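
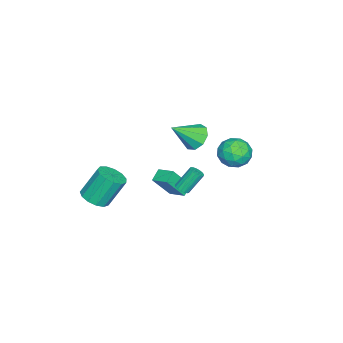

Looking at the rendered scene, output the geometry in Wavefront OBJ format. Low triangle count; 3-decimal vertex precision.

v 1.666 -4.146 -1.094
v 2.219 -3.352 -1.303
v 1.608 -2.44 0.546
v 1.054 -3.234 0.754
v 1.715 -3.253 -1.519
v 1.103 -2.341 0.33
v 1.195 -3.437 -1.6
v 0.583 -2.525 0.249
v 0.824 -3.846 -1.521
v 0.212 -2.935 0.328
v 0.721 -4.351 -1.306
v 0.109 -3.439 0.543
v 0.918 -4.79 -1.024
v 0.306 -3.879 0.824
v 1.352 -5.025 -0.765
v 0.74 -4.113 1.084
v 1.886 -4.981 -0.61
v 1.274 -4.069 1.239
v 2.35 -4.671 -0.609
v 1.738 -3.76 1.24
v 2.597 -4.195 -0.762
v 1.985 -3.283 1.087
v 2.548 -3.703 -1.021
v 1.937 -2.792 0.828
v -0.769 4.694 3.699
v 0.152 4.823 4.294
v -0.232 3.057 3.226
v 0.689 3.186 3.821
v -0.287 3.092 4.328
v -0.619 4.104 4.621
v 0.539 3.776 2.899
v 0.207 4.788 3.192
v 0.96 4.256 3.8
v 0.45 3.834 4.683
v -0.53 4.046 2.837
v -1.04 3.624 3.72
v -0.355 4.902 4.038
v 0.275 2.978 3.482
v -0.298 2.922 3.78
v 0.243 2.999 4.13
v -0.809 4.479 4.23
v -0.267 4.556 4.58
v -0.526 3.538 4.6
v 0.187 3.324 2.94
v 0.729 3.401 3.29
v -0.323 4.881 3.39
v 0.218 4.958 3.74
v 0.446 4.342 2.92
v 0.661 4.645 4.097
v 0.976 3.683 3.819
v 0.888 4.03 3.278
v 0.693 4.624 3.45
v 0.361 4.397 4.616
v 0.676 3.435 4.338
v 0.102 3.379 4.636
v -0.092 3.974 4.808
v 0.836 4.063 4.326
v -0.756 4.445 3.182
v -0.441 3.483 2.904
v 0.012 3.906 2.712
v -0.182 4.501 2.884
v -1.056 4.197 3.701
v -0.741 3.235 3.423
v -0.773 3.256 4.07
v -0.968 3.85 4.242
v -0.916 3.817 3.194
v -1.507 0.236 -1.509
v -1.084 0.11 -1.253
v -1.67 0.857 0.084
v -2.093 0.984 -0.171
v -1.031 0.327 -1.351
v -1.616 1.074 -0.014
v -1.087 0.524 -1.485
v -1.672 1.271 -0.148
v -1.239 0.654 -1.624
v -1.824 1.401 -0.287
v -1.452 0.689 -1.737
v -2.038 1.436 -0.4
v -1.678 0.62 -1.798
v -2.264 1.367 -0.46
v -1.865 0.463 -1.792
v -2.451 1.21 -0.455
v -1.97 0.255 -1.722
v -2.556 1.002 -0.384
v -1.969 0.042 -1.602
v -2.555 0.789 -0.265
v -1.862 -0.127 -1.461
v -2.448 0.621 -0.124
v -1.674 -0.212 -1.331
v -2.26 0.535 0.006
v -1.448 -0.194 -1.242
v -2.033 0.553 0.095
v -1.235 -0.078 -1.214
v -1.82 0.669 0.124
v -4.15 0.218 1.357
v -3.559 -0.111 0.581
v -3.05 -0.978 2.703
v -3.28 0.469 0.868
v -3.407 0.931 1.384
v -3.883 1.06 1.887
v -4.484 0.795 2.143
v -4.928 0.26 2.031
v -5.009 -0.295 1.604
v -4.688 -0.609 1.062
v -4.115 -0.537 0.657
v -3.884 -0.959 -3.049
v -3.498 0.125 -2.674
v -3.082 -1.088 -3.503
v -2.696 -0.004 -3.128
v -3.084 -1.816 -1.392
v -2.698 -0.732 -1.017
v -2.282 -1.945 -1.846
v -1.896 -0.861 -1.471
f 2 1 5
f 2 5 3
f 3 5 6
f 3 6 4
f 5 1 7
f 5 7 6
f 6 7 8
f 6 8 4
f 7 1 9
f 7 9 8
f 8 9 10
f 8 10 4
f 9 1 11
f 9 11 10
f 10 11 12
f 10 12 4
f 11 1 13
f 11 13 12
f 12 13 14
f 12 14 4
f 13 1 15
f 13 15 14
f 14 15 16
f 14 16 4
f 15 1 17
f 15 17 16
f 16 17 18
f 16 18 4
f 17 1 19
f 17 19 18
f 18 19 20
f 18 20 4
f 19 1 21
f 19 21 20
f 20 21 22
f 20 22 4
f 21 1 23
f 21 23 22
f 22 23 24
f 22 24 4
f 23 1 2
f 23 2 24
f 24 2 3
f 24 3 4
f 25 62 41
f 62 36 65
f 41 65 30
f 62 65 41
f 25 41 37
f 41 30 42
f 37 42 26
f 41 42 37
f 25 37 46
f 37 26 47
f 46 47 32
f 37 47 46
f 25 46 58
f 46 32 61
f 58 61 35
f 46 61 58
f 25 58 62
f 58 35 66
f 62 66 36
f 58 66 62
f 26 42 53
f 42 30 56
f 53 56 34
f 42 56 53
f 30 65 43
f 65 36 64
f 43 64 29
f 65 64 43
f 36 66 63
f 66 35 59
f 63 59 27
f 66 59 63
f 35 61 60
f 61 32 48
f 60 48 31
f 61 48 60
f 32 47 52
f 47 26 49
f 52 49 33
f 47 49 52
f 28 54 40
f 54 34 55
f 40 55 29
f 54 55 40
f 28 40 38
f 40 29 39
f 38 39 27
f 40 39 38
f 28 38 45
f 38 27 44
f 45 44 31
f 38 44 45
f 28 45 50
f 45 31 51
f 50 51 33
f 45 51 50
f 28 50 54
f 50 33 57
f 54 57 34
f 50 57 54
f 29 55 43
f 55 34 56
f 43 56 30
f 55 56 43
f 27 39 63
f 39 29 64
f 63 64 36
f 39 64 63
f 31 44 60
f 44 27 59
f 60 59 35
f 44 59 60
f 33 51 52
f 51 31 48
f 52 48 32
f 51 48 52
f 34 57 53
f 57 33 49
f 53 49 26
f 57 49 53
f 68 67 71
f 68 71 69
f 69 71 72
f 69 72 70
f 71 67 73
f 71 73 72
f 72 73 74
f 72 74 70
f 73 67 75
f 73 75 74
f 74 75 76
f 74 76 70
f 75 67 77
f 75 77 76
f 76 77 78
f 76 78 70
f 77 67 79
f 77 79 78
f 78 79 80
f 78 80 70
f 79 67 81
f 79 81 80
f 80 81 82
f 80 82 70
f 81 67 83
f 81 83 82
f 82 83 84
f 82 84 70
f 83 67 85
f 83 85 84
f 84 85 86
f 84 86 70
f 85 67 87
f 85 87 86
f 86 87 88
f 86 88 70
f 87 67 89
f 87 89 88
f 88 89 90
f 88 90 70
f 89 67 91
f 89 91 90
f 90 91 92
f 90 92 70
f 91 67 93
f 91 93 92
f 92 93 94
f 92 94 70
f 93 67 68
f 93 68 94
f 94 68 69
f 94 69 70
f 96 95 98
f 96 98 97
f 98 95 99
f 98 99 97
f 99 95 100
f 99 100 97
f 100 95 101
f 100 101 97
f 101 95 102
f 101 102 97
f 102 95 103
f 102 103 97
f 103 95 104
f 103 104 97
f 104 95 105
f 104 105 97
f 105 95 96
f 105 96 97
f 107 109 106
f 110 107 106
f 106 109 108
f 108 110 106
f 107 113 109
f 111 107 110
f 111 113 107
f 109 113 108
f 112 110 108
f 108 113 112
f 112 111 110
f 113 111 112



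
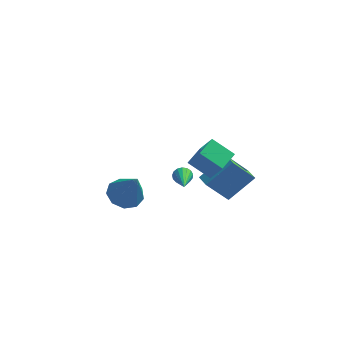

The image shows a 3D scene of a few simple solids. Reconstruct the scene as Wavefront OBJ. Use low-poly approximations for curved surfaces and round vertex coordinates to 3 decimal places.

v -1.093 3.931 -3.922
v -0.893 4.139 -3.466
v -0.747 1.929 -3.158
v -1.146 4.114 -3.417
v -1.386 4.047 -3.484
v -1.56 3.953 -3.651
v -1.626 3.854 -3.88
v -1.571 3.773 -4.119
v -1.406 3.727 -4.313
v -1.169 3.729 -4.417
v -0.915 3.776 -4.408
v -0.702 3.859 -4.287
v -0.579 3.958 -4.083
v -0.573 4.051 -3.842
v -0.687 4.117 -3.619
v -0.057 -1.938 1.857
v 0.57 -2.414 2.99
v 0.39 -0.824 2.077
v 1.017 -1.301 3.21
v 1.063 -2.239 1.11
v 1.69 -2.716 2.243
v 1.51 -1.126 1.33
v 2.137 -1.602 2.463
v -3.784 2.093 -4.166
v -2.844 2.156 -4.531
v -3.016 1.347 -2.314
v -3.017 2.748 -4.22
v -3.548 3.034 -3.885
v -4.19 2.88 -3.681
v -4.642 2.358 -3.704
v -4.692 1.712 -3.944
v -4.317 1.244 -4.288
v -3.693 1.174 -4.575
v -3.111 1.534 -4.671
v -0.173 3.401 -3.522
v 1.089 4.236 -2.308
v 0.928 3.989 -5.071
v 2.19 4.824 -3.858
v 0.27 2.676 -3.482
v 1.532 3.511 -2.269
v 1.371 3.264 -5.032
v 2.633 4.099 -3.818
f 2 1 4
f 2 4 3
f 4 1 5
f 4 5 3
f 5 1 6
f 5 6 3
f 6 1 7
f 6 7 3
f 7 1 8
f 7 8 3
f 8 1 9
f 8 9 3
f 9 1 10
f 9 10 3
f 10 1 11
f 10 11 3
f 11 1 12
f 11 12 3
f 12 1 13
f 12 13 3
f 13 1 14
f 13 14 3
f 14 1 15
f 14 15 3
f 15 1 2
f 15 2 3
f 17 19 16
f 20 17 16
f 16 19 18
f 18 20 16
f 17 23 19
f 21 17 20
f 21 23 17
f 19 23 18
f 22 20 18
f 18 23 22
f 22 21 20
f 23 21 22
f 25 24 27
f 25 27 26
f 27 24 28
f 27 28 26
f 28 24 29
f 28 29 26
f 29 24 30
f 29 30 26
f 30 24 31
f 30 31 26
f 31 24 32
f 31 32 26
f 32 24 33
f 32 33 26
f 33 24 34
f 33 34 26
f 34 24 25
f 34 25 26
f 36 38 35
f 39 36 35
f 35 38 37
f 37 39 35
f 36 42 38
f 40 36 39
f 40 42 36
f 38 42 37
f 41 39 37
f 37 42 41
f 41 40 39
f 42 40 41



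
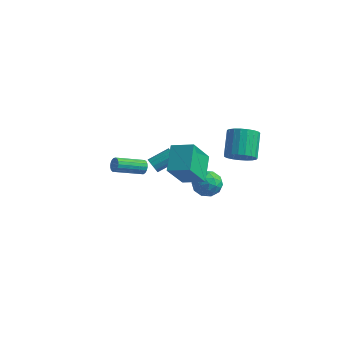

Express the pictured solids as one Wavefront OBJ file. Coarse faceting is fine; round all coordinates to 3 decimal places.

v 4.146 -0.206 2.452
v 4.85 0.358 2.153
v 4.337 1.63 3.349
v 3.634 1.066 3.648
v 4.553 0.463 1.914
v 4.041 1.735 3.11
v 4.186 0.452 1.768
v 3.674 1.725 2.965
v 3.812 0.328 1.741
v 3.3 1.6 2.937
v 3.496 0.111 1.836
v 2.984 1.383 3.032
v 3.292 -0.161 2.038
v 2.78 1.112 3.234
v 3.236 -0.44 2.311
v 2.724 0.832 3.507
v 3.338 -0.679 2.609
v 2.825 0.593 3.805
v 3.579 -0.837 2.879
v 3.066 0.436 4.076
v 3.918 -0.885 3.076
v 3.405 0.387 4.272
v 4.297 -0.816 3.165
v 3.784 0.457 4.361
v 4.649 -0.641 3.13
v 4.137 0.631 4.326
v 4.915 -0.392 2.978
v 4.403 0.881 4.175
v 5.048 -0.11 2.735
v 4.535 1.163 3.932
v 5.025 0.155 2.444
v 4.512 1.428 3.64
v 1.022 3.192 -3.129
v 1.55 2.364 -3.01
v -0.33 2.356 -2.95
v 0.198 1.528 -2.831
v 0.217 2.231 -2.136
v 1.052 2.748 -2.247
v 0.168 1.972 -3.713
v 1.003 2.489 -3.824
v 1.022 1.611 -3.371
v 1.052 1.771 -2.396
v 0.168 2.949 -3.564
v 0.198 3.109 -2.589
v 1.404 2.851 -3.085
v -0.184 1.869 -2.875
v -0.173 2.282 -2.466
v 0.137 1.795 -2.396
v 1.112 3.077 -2.637
v 1.422 2.591 -2.566
v 0.639 2.512 -2.053
v -0.202 2.129 -3.394
v 0.108 1.643 -3.323
v 1.083 2.925 -3.564
v 1.393 2.438 -3.494
v 0.581 2.208 -3.907
v 1.404 1.922 -3.227
v 0.61 1.431 -3.122
v 0.592 1.692 -3.641
v 1.083 1.996 -3.706
v 1.422 2.016 -2.654
v 0.628 1.525 -2.549
v 0.639 1.938 -2.141
v 1.13 2.242 -2.206
v 1.112 1.573 -2.867
v 0.592 3.195 -3.411
v -0.202 2.704 -3.306
v 0.09 2.478 -3.754
v 0.581 2.782 -3.819
v 0.61 3.289 -2.838
v -0.184 2.798 -2.733
v 0.137 2.724 -2.254
v 0.628 3.028 -2.319
v 0.108 3.147 -3.093
v 1.913 -4.633 3.41
v 1.337 -3.184 4.369
v 2.174 -3.361 1.646
v 1.598 -1.913 2.605
v 3.222 -4.367 3.795
v 2.646 -2.919 4.754
v 3.483 -3.096 2.031
v 2.907 -1.647 2.99
v -2.523 1.295 -1.855
v -2.185 1.297 -2.288
v -1.358 2.367 -1.639
v -1.697 2.365 -1.205
v -2.406 1.505 -2.35
v -1.579 2.575 -1.7
v -2.665 1.647 -2.254
v -1.838 2.716 -1.604
v -2.878 1.677 -2.031
v -2.051 2.746 -1.381
v -2.979 1.585 -1.753
v -2.152 2.655 -1.103
v -2.935 1.402 -1.507
v -2.109 2.472 -0.857
v -2.761 1.185 -1.371
v -1.934 2.255 -0.721
v -2.511 1.003 -1.389
v -1.684 2.072 -0.74
v -2.265 0.913 -1.555
v -1.438 1.983 -0.906
v -2.101 0.945 -1.816
v -1.274 2.015 -1.167
v -2.071 1.088 -2.09
v -1.244 2.158 -1.44
v -3.044 1.077 -2.019
v -2.76 1.067 -1.583
v -3.913 -0.346 -0.865
v -4.196 -0.337 -1.301
v -2.937 1.235 -1.536
v -4.09 -0.178 -0.817
v -3.138 1.368 -1.599
v -4.291 -0.046 -0.88
v -3.318 1.433 -1.758
v -4.471 0.02 -1.04
v -3.435 1.417 -1.977
v -4.587 0.004 -1.259
v -3.462 1.323 -2.206
v -4.615 -0.091 -1.488
v -3.393 1.172 -2.392
v -4.546 -0.241 -1.674
v -3.245 1 -2.493
v -4.397 -0.413 -1.774
v -3.05 0.845 -2.485
v -4.202 -0.568 -1.766
v -2.854 0.743 -2.37
v -4.006 -0.67 -1.652
v -2.701 0.718 -2.175
v -3.854 -0.695 -1.457
v -2.627 0.775 -1.944
v -3.78 -0.639 -1.226
v -2.648 0.901 -1.731
v -3.801 -0.513 -1.013
f 2 1 5
f 2 5 3
f 3 5 6
f 3 6 4
f 5 1 7
f 5 7 6
f 6 7 8
f 6 8 4
f 7 1 9
f 7 9 8
f 8 9 10
f 8 10 4
f 9 1 11
f 9 11 10
f 10 11 12
f 10 12 4
f 11 1 13
f 11 13 12
f 12 13 14
f 12 14 4
f 13 1 15
f 13 15 14
f 14 15 16
f 14 16 4
f 15 1 17
f 15 17 16
f 16 17 18
f 16 18 4
f 17 1 19
f 17 19 18
f 18 19 20
f 18 20 4
f 19 1 21
f 19 21 20
f 20 21 22
f 20 22 4
f 21 1 23
f 21 23 22
f 22 23 24
f 22 24 4
f 23 1 25
f 23 25 24
f 24 25 26
f 24 26 4
f 25 1 27
f 25 27 26
f 26 27 28
f 26 28 4
f 27 1 29
f 27 29 28
f 28 29 30
f 28 30 4
f 29 1 31
f 29 31 30
f 30 31 32
f 30 32 4
f 31 1 2
f 31 2 32
f 32 2 3
f 32 3 4
f 33 70 49
f 70 44 73
f 49 73 38
f 70 73 49
f 33 49 45
f 49 38 50
f 45 50 34
f 49 50 45
f 33 45 54
f 45 34 55
f 54 55 40
f 45 55 54
f 33 54 66
f 54 40 69
f 66 69 43
f 54 69 66
f 33 66 70
f 66 43 74
f 70 74 44
f 66 74 70
f 34 50 61
f 50 38 64
f 61 64 42
f 50 64 61
f 38 73 51
f 73 44 72
f 51 72 37
f 73 72 51
f 44 74 71
f 74 43 67
f 71 67 35
f 74 67 71
f 43 69 68
f 69 40 56
f 68 56 39
f 69 56 68
f 40 55 60
f 55 34 57
f 60 57 41
f 55 57 60
f 36 62 48
f 62 42 63
f 48 63 37
f 62 63 48
f 36 48 46
f 48 37 47
f 46 47 35
f 48 47 46
f 36 46 53
f 46 35 52
f 53 52 39
f 46 52 53
f 36 53 58
f 53 39 59
f 58 59 41
f 53 59 58
f 36 58 62
f 58 41 65
f 62 65 42
f 58 65 62
f 37 63 51
f 63 42 64
f 51 64 38
f 63 64 51
f 35 47 71
f 47 37 72
f 71 72 44
f 47 72 71
f 39 52 68
f 52 35 67
f 68 67 43
f 52 67 68
f 41 59 60
f 59 39 56
f 60 56 40
f 59 56 60
f 42 65 61
f 65 41 57
f 61 57 34
f 65 57 61
f 76 78 75
f 79 76 75
f 75 78 77
f 77 79 75
f 76 82 78
f 80 76 79
f 80 82 76
f 78 82 77
f 81 79 77
f 77 82 81
f 81 80 79
f 82 80 81
f 84 83 87
f 84 87 85
f 85 87 88
f 85 88 86
f 87 83 89
f 87 89 88
f 88 89 90
f 88 90 86
f 89 83 91
f 89 91 90
f 90 91 92
f 90 92 86
f 91 83 93
f 91 93 92
f 92 93 94
f 92 94 86
f 93 83 95
f 93 95 94
f 94 95 96
f 94 96 86
f 95 83 97
f 95 97 96
f 96 97 98
f 96 98 86
f 97 83 99
f 97 99 98
f 98 99 100
f 98 100 86
f 99 83 101
f 99 101 100
f 100 101 102
f 100 102 86
f 101 83 103
f 101 103 102
f 102 103 104
f 102 104 86
f 103 83 105
f 103 105 104
f 104 105 106
f 104 106 86
f 105 83 84
f 105 84 106
f 106 84 85
f 106 85 86
f 108 107 111
f 108 111 109
f 109 111 112
f 109 112 110
f 111 107 113
f 111 113 112
f 112 113 114
f 112 114 110
f 113 107 115
f 113 115 114
f 114 115 116
f 114 116 110
f 115 107 117
f 115 117 116
f 116 117 118
f 116 118 110
f 117 107 119
f 117 119 118
f 118 119 120
f 118 120 110
f 119 107 121
f 119 121 120
f 120 121 122
f 120 122 110
f 121 107 123
f 121 123 122
f 122 123 124
f 122 124 110
f 123 107 125
f 123 125 124
f 124 125 126
f 124 126 110
f 125 107 127
f 125 127 126
f 126 127 128
f 126 128 110
f 127 107 129
f 127 129 128
f 128 129 130
f 128 130 110
f 129 107 131
f 129 131 130
f 130 131 132
f 130 132 110
f 131 107 133
f 131 133 132
f 132 133 134
f 132 134 110
f 133 107 108
f 133 108 134
f 134 108 109
f 134 109 110



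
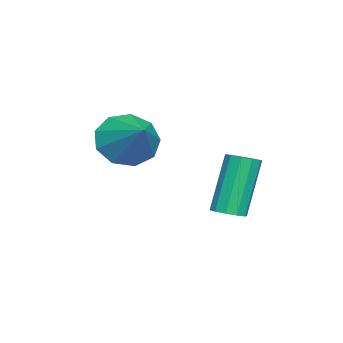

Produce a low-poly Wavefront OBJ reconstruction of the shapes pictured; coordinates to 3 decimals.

v 2.633 1.375 -1.869
v 3.153 1.442 -1.673
v 2.367 1.671 0.326
v 1.847 1.605 0.129
v 3.03 1.754 -1.757
v 2.244 1.983 0.242
v 2.755 1.922 -1.884
v 1.969 2.151 0.115
v 2.433 1.881 -2.006
v 1.648 2.11 -0.007
v 2.188 1.647 -2.075
v 1.403 1.876 -0.076
v 2.113 1.309 -2.066
v 1.327 1.538 -0.067
v 2.236 0.997 -1.982
v 1.45 1.226 0.017
v 2.511 0.829 -1.855
v 1.725 1.058 0.144
v 2.832 0.87 -1.733
v 2.047 1.099 0.266
v 3.077 1.104 -1.664
v 2.292 1.333 0.335
v 2.132 -1.92 0.541
v 2.85 -2.143 -0.177
v 3.348 -0.96 1.459
v 2.51 -1.544 -0.352
v 1.992 -1.12 -0.109
v 1.54 -1.071 0.438
v 1.365 -1.418 1.033
v 1.549 -2 1.399
v 2.005 -2.545 1.363
v 2.521 -2.797 0.942
v 2.855 -2.638 0.334
f 2 1 5
f 2 5 3
f 3 5 6
f 3 6 4
f 5 1 7
f 5 7 6
f 6 7 8
f 6 8 4
f 7 1 9
f 7 9 8
f 8 9 10
f 8 10 4
f 9 1 11
f 9 11 10
f 10 11 12
f 10 12 4
f 11 1 13
f 11 13 12
f 12 13 14
f 12 14 4
f 13 1 15
f 13 15 14
f 14 15 16
f 14 16 4
f 15 1 17
f 15 17 16
f 16 17 18
f 16 18 4
f 17 1 19
f 17 19 18
f 18 19 20
f 18 20 4
f 19 1 21
f 19 21 20
f 20 21 22
f 20 22 4
f 21 1 2
f 21 2 22
f 22 2 3
f 22 3 4
f 24 23 26
f 24 26 25
f 26 23 27
f 26 27 25
f 27 23 28
f 27 28 25
f 28 23 29
f 28 29 25
f 29 23 30
f 29 30 25
f 30 23 31
f 30 31 25
f 31 23 32
f 31 32 25
f 32 23 33
f 32 33 25
f 33 23 24
f 33 24 25



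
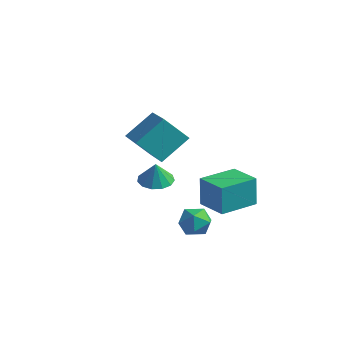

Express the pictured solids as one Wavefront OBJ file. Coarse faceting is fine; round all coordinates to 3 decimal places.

v -3.302 0.977 -0.483
v -2.861 2.444 0.771
v -5.092 2.016 -1.068
v -4.651 3.482 0.187
v -2.389 1.818 -1.787
v -1.948 3.284 -0.532
v -4.179 2.856 -2.371
v -3.738 4.323 -1.117
v 1.501 0.07 -2.903
v 2.348 0.244 -3.168
v 1.792 -1.364 -2.912
v 2.639 -1.19 -3.177
v 2.371 -0.964 -2.343
v 2.191 -0.078 -2.338
v 1.949 -1.042 -3.742
v 1.769 -0.156 -3.737
v 2.625 -0.444 -3.686
v 2.885 -0.396 -2.822
v 1.255 -0.724 -3.258
v 1.515 -0.676 -2.394
v 0.418 1.558 -3.449
v 0.33 1.607 -1.762
v 0.754 3.6 -3.491
v 0.666 3.649 -1.804
v 2.054 1.291 -3.356
v 1.966 1.34 -1.669
v 2.39 3.333 -3.398
v 2.302 3.382 -1.711
v -0.716 -0.281 -1.47
v -0.266 -1.02 -1.63
v -0.564 -0.439 -0.31
v 0.067 -0.652 -1.623
v 0.151 -0.167 -1.568
v -0.04 0.283 -1.481
v -0.445 0.553 -1.391
v -0.937 0.559 -1.326
v -1.358 0.298 -1.306
v -1.576 -0.146 -1.339
v -1.52 -0.633 -1.413
v -1.209 -1.009 -1.505
v -0.742 -1.153 -1.586
f 2 4 1
f 5 2 1
f 1 4 3
f 3 5 1
f 2 8 4
f 6 2 5
f 6 8 2
f 4 8 3
f 7 5 3
f 3 8 7
f 7 6 5
f 8 6 7
f 9 20 14
f 9 14 10
f 9 10 16
f 9 16 19
f 9 19 20
f 10 14 18
f 14 20 13
f 20 19 11
f 19 16 15
f 16 10 17
f 12 18 13
f 12 13 11
f 12 11 15
f 12 15 17
f 12 17 18
f 13 18 14
f 11 13 20
f 15 11 19
f 17 15 16
f 18 17 10
f 22 24 21
f 25 22 21
f 21 24 23
f 23 25 21
f 22 28 24
f 26 22 25
f 26 28 22
f 24 28 23
f 27 25 23
f 23 28 27
f 27 26 25
f 28 26 27
f 30 29 32
f 30 32 31
f 32 29 33
f 32 33 31
f 33 29 34
f 33 34 31
f 34 29 35
f 34 35 31
f 35 29 36
f 35 36 31
f 36 29 37
f 36 37 31
f 37 29 38
f 37 38 31
f 38 29 39
f 38 39 31
f 39 29 40
f 39 40 31
f 40 29 41
f 40 41 31
f 41 29 30
f 41 30 31



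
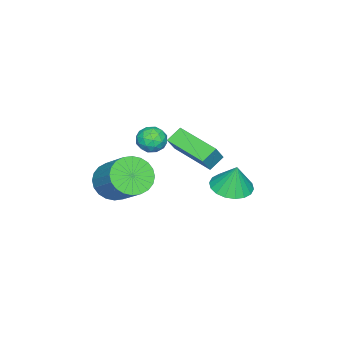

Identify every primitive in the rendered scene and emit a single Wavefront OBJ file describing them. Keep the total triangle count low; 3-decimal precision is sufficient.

v -0.9 -0.856 -0.146
v -0.653 -1.108 0.452
v -1.887 -0.652 0.348
v -1.64 -0.904 0.946
v -1.397 -0.304 0.695
v -0.787 -0.43 0.39
v -1.753 -1.33 0.41
v -1.143 -1.456 0.105
v -1.18 -1.401 0.795
v -0.96 -0.766 0.972
v -1.58 -0.994 -0.172
v -1.36 -0.359 0.005
v -0.69 -1 0.11
v -1.85 -0.76 0.69
v -1.708 -0.407 0.543
v -1.563 -0.555 0.894
v -0.769 -0.602 0.073
v -0.623 -0.75 0.425
v -1.061 -0.277 0.568
v -1.917 -1.01 0.375
v -1.771 -1.158 0.727
v -0.977 -1.205 -0.094
v -0.832 -1.353 0.257
v -1.479 -1.483 0.232
v -0.854 -1.32 0.663
v -1.435 -1.2 0.953
v -1.501 -1.451 0.638
v -1.142 -1.525 0.459
v -0.725 -0.947 0.767
v -1.306 -0.827 1.057
v -1.163 -0.474 0.91
v -0.804 -0.549 0.73
v -1.035 -1.119 0.969
v -1.234 -0.933 -0.257
v -1.815 -0.813 0.033
v -1.736 -1.211 0.07
v -1.377 -1.286 -0.11
v -1.105 -0.56 -0.153
v -1.686 -0.44 0.137
v -1.398 -0.235 0.341
v -1.039 -0.309 0.162
v -1.505 -0.641 -0.169
v -1.262 -2.663 -2.72
v -0.565 -3.318 -2.465
v 0.219 -1.992 -1.204
v -0.478 -1.337 -1.46
v -0.394 -3.137 -2.761
v 0.39 -1.811 -1.5
v -0.355 -2.885 -3.05
v 0.428 -1.559 -1.79
v -0.455 -2.599 -3.29
v 0.329 -1.273 -2.03
v -0.677 -2.322 -3.442
v 0.107 -0.996 -2.182
v -0.988 -2.097 -3.485
v -0.205 -0.771 -2.225
v -1.341 -1.959 -3.412
v -0.558 -0.633 -2.151
v -1.682 -1.928 -3.233
v -0.899 -0.602 -1.972
v -1.959 -2.008 -2.976
v -1.175 -0.682 -1.715
v -2.13 -2.189 -2.68
v -1.346 -0.863 -1.419
v -2.168 -2.441 -2.39
v -1.385 -1.115 -1.13
v -2.069 -2.727 -2.15
v -1.285 -1.401 -0.89
v -1.847 -3.004 -1.998
v -1.063 -1.678 -0.738
v -1.535 -3.229 -1.955
v -0.752 -1.903 -0.695
v -1.182 -3.367 -2.029
v -0.399 -2.041 -0.768
v -0.841 -3.398 -2.208
v -0.058 -2.072 -0.947
v -1.731 2.543 -1.539
v -0.841 2.71 -1.633
v -1.649 2.817 -0.281
v -1.009 3.072 -1.702
v -1.32 3.33 -1.738
v -1.712 3.431 -1.734
v -2.108 3.357 -1.692
v -2.429 3.121 -1.62
v -2.612 2.771 -1.531
v -2.62 2.375 -1.444
v -2.453 2.013 -1.376
v -2.142 1.755 -1.34
v -1.75 1.654 -1.343
v -1.354 1.728 -1.385
v -1.033 1.964 -1.458
v -0.85 2.314 -1.546
v -3.168 -0.867 -1.231
v -3.82 -0.599 -0.756
v -2.605 1.107 -1.57
v -3.257 1.374 -1.094
v -2.563 -0.894 -0.386
v -3.215 -0.627 0.09
v -2 1.079 -0.724
v -2.652 1.347 -0.249
f 1 38 17
f 38 12 41
f 17 41 6
f 38 41 17
f 1 17 13
f 17 6 18
f 13 18 2
f 17 18 13
f 1 13 22
f 13 2 23
f 22 23 8
f 13 23 22
f 1 22 34
f 22 8 37
f 34 37 11
f 22 37 34
f 1 34 38
f 34 11 42
f 38 42 12
f 34 42 38
f 2 18 29
f 18 6 32
f 29 32 10
f 18 32 29
f 6 41 19
f 41 12 40
f 19 40 5
f 41 40 19
f 12 42 39
f 42 11 35
f 39 35 3
f 42 35 39
f 11 37 36
f 37 8 24
f 36 24 7
f 37 24 36
f 8 23 28
f 23 2 25
f 28 25 9
f 23 25 28
f 4 30 16
f 30 10 31
f 16 31 5
f 30 31 16
f 4 16 14
f 16 5 15
f 14 15 3
f 16 15 14
f 4 14 21
f 14 3 20
f 21 20 7
f 14 20 21
f 4 21 26
f 21 7 27
f 26 27 9
f 21 27 26
f 4 26 30
f 26 9 33
f 30 33 10
f 26 33 30
f 5 31 19
f 31 10 32
f 19 32 6
f 31 32 19
f 3 15 39
f 15 5 40
f 39 40 12
f 15 40 39
f 7 20 36
f 20 3 35
f 36 35 11
f 20 35 36
f 9 27 28
f 27 7 24
f 28 24 8
f 27 24 28
f 10 33 29
f 33 9 25
f 29 25 2
f 33 25 29
f 44 43 47
f 44 47 45
f 45 47 48
f 45 48 46
f 47 43 49
f 47 49 48
f 48 49 50
f 48 50 46
f 49 43 51
f 49 51 50
f 50 51 52
f 50 52 46
f 51 43 53
f 51 53 52
f 52 53 54
f 52 54 46
f 53 43 55
f 53 55 54
f 54 55 56
f 54 56 46
f 55 43 57
f 55 57 56
f 56 57 58
f 56 58 46
f 57 43 59
f 57 59 58
f 58 59 60
f 58 60 46
f 59 43 61
f 59 61 60
f 60 61 62
f 60 62 46
f 61 43 63
f 61 63 62
f 62 63 64
f 62 64 46
f 63 43 65
f 63 65 64
f 64 65 66
f 64 66 46
f 65 43 67
f 65 67 66
f 66 67 68
f 66 68 46
f 67 43 69
f 67 69 68
f 68 69 70
f 68 70 46
f 69 43 71
f 69 71 70
f 70 71 72
f 70 72 46
f 71 43 73
f 71 73 72
f 72 73 74
f 72 74 46
f 73 43 75
f 73 75 74
f 74 75 76
f 74 76 46
f 75 43 44
f 75 44 76
f 76 44 45
f 76 45 46
f 78 77 80
f 78 80 79
f 80 77 81
f 80 81 79
f 81 77 82
f 81 82 79
f 82 77 83
f 82 83 79
f 83 77 84
f 83 84 79
f 84 77 85
f 84 85 79
f 85 77 86
f 85 86 79
f 86 77 87
f 86 87 79
f 87 77 88
f 87 88 79
f 88 77 89
f 88 89 79
f 89 77 90
f 89 90 79
f 90 77 91
f 90 91 79
f 91 77 92
f 91 92 79
f 92 77 78
f 92 78 79
f 94 96 93
f 97 94 93
f 93 96 95
f 95 97 93
f 94 100 96
f 98 94 97
f 98 100 94
f 96 100 95
f 99 97 95
f 95 100 99
f 99 98 97
f 100 98 99



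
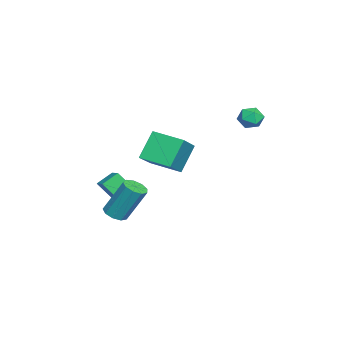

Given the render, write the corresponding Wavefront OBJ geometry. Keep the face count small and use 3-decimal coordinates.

v 2.908 -3.222 -3.531
v 3.355 -3.578 -3.346
v 3.379 -2.673 -1.664
v 2.932 -2.318 -1.849
v 3.508 -3.243 -3.528
v 3.532 -2.339 -1.846
v 3.38 -2.899 -3.712
v 3.404 -1.994 -2.03
v 3.032 -2.706 -3.81
v 3.055 -1.801 -2.128
v 2.625 -2.754 -3.779
v 2.649 -1.85 -2.096
v 2.351 -3.022 -3.631
v 2.375 -2.118 -1.949
v 2.338 -3.383 -3.436
v 2.362 -2.479 -1.754
v 2.591 -3.669 -3.286
v 2.615 -2.765 -1.604
v 2.993 -3.746 -3.251
v 3.017 -2.841 -1.569
v -3.915 2.428 -0.218
v -3.373 2.477 -0.632
v -3.367 1.703 0.412
v -2.825 1.752 -0.002
v -3.004 2.281 0.392
v -3.342 2.73 0.003
v -3.398 1.45 -0.223
v -3.736 1.899 -0.612
v -3.053 1.873 -0.635
v -2.81 2.387 -0.255
v -3.93 1.793 0.035
v -3.687 2.307 0.415
v -1.249 -2.903 -4.432
v -1.317 -4.014 -3.056
v -0.498 -2.522 -4.087
v -0.566 -3.633 -2.711
v -0.714 -3.527 -4.909
v -0.782 -4.638 -3.533
v 0.037 -3.146 -4.564
v -0.031 -4.257 -3.188
v 0.103 -1.46 -0.036
v 1.518 -1.763 0.912
v 0.582 -0.041 -0.298
v 1.997 -0.344 0.65
v 0.863 -1.956 -1.33
v 2.278 -2.259 -0.382
v 1.342 -0.537 -1.592
v 2.757 -0.84 -0.644
f 2 1 5
f 2 5 3
f 3 5 6
f 3 6 4
f 5 1 7
f 5 7 6
f 6 7 8
f 6 8 4
f 7 1 9
f 7 9 8
f 8 9 10
f 8 10 4
f 9 1 11
f 9 11 10
f 10 11 12
f 10 12 4
f 11 1 13
f 11 13 12
f 12 13 14
f 12 14 4
f 13 1 15
f 13 15 14
f 14 15 16
f 14 16 4
f 15 1 17
f 15 17 16
f 16 17 18
f 16 18 4
f 17 1 19
f 17 19 18
f 18 19 20
f 18 20 4
f 19 1 2
f 19 2 20
f 20 2 3
f 20 3 4
f 21 32 26
f 21 26 22
f 21 22 28
f 21 28 31
f 21 31 32
f 22 26 30
f 26 32 25
f 32 31 23
f 31 28 27
f 28 22 29
f 24 30 25
f 24 25 23
f 24 23 27
f 24 27 29
f 24 29 30
f 25 30 26
f 23 25 32
f 27 23 31
f 29 27 28
f 30 29 22
f 34 36 33
f 37 34 33
f 33 36 35
f 35 37 33
f 34 40 36
f 38 34 37
f 38 40 34
f 36 40 35
f 39 37 35
f 35 40 39
f 39 38 37
f 40 38 39
f 42 44 41
f 45 42 41
f 41 44 43
f 43 45 41
f 42 48 44
f 46 42 45
f 46 48 42
f 44 48 43
f 47 45 43
f 43 48 47
f 47 46 45
f 48 46 47



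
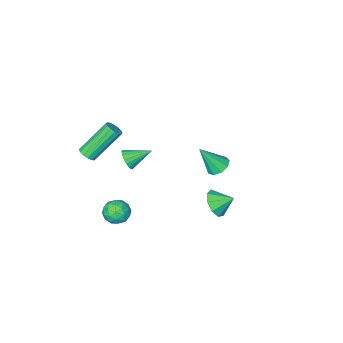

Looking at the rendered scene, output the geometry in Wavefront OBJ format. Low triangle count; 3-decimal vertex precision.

v 2.677 0.338 -1.169
v 3.354 0.234 -1.538
v 2.106 -0.414 -2.002
v 2.783 -0.518 -2.371
v 2.676 -0.82 -1.662
v 3.028 -0.355 -1.147
v 2.432 0.175 -2.393
v 2.784 0.64 -1.878
v 3.202 0.133 -2.294
v 3.353 -0.482 -1.843
v 2.107 0.302 -1.697
v 2.258 -0.313 -1.246
v 3.065 0.352 -1.28
v 2.395 -0.532 -2.26
v 2.332 -0.709 -1.843
v 2.73 -0.771 -2.06
v 2.874 0.006 -1.05
v 3.272 -0.056 -1.267
v 2.874 -0.675 -1.34
v 2.188 -0.124 -2.273
v 2.586 -0.186 -2.49
v 2.73 0.591 -1.48
v 3.128 0.529 -1.697
v 2.586 0.495 -2.2
v 3.374 0.231 -1.942
v 3.039 -0.21 -2.432
v 2.832 0.197 -2.444
v 3.039 0.47 -2.142
v 3.463 -0.13 -1.676
v 3.128 -0.572 -2.166
v 3.065 -0.75 -1.749
v 3.272 -0.477 -1.447
v 3.374 -0.189 -2.121
v 2.332 0.392 -1.374
v 1.997 -0.05 -1.864
v 2.188 0.297 -2.093
v 2.395 0.57 -1.791
v 2.421 0.03 -1.108
v 2.086 -0.411 -1.598
v 2.421 -0.65 -1.398
v 2.628 -0.377 -1.096
v 2.086 0.009 -1.419
v 3.387 -1.702 2.007
v 3.77 -1.729 2.358
v 2.336 -1.425 3.944
v 1.953 -1.398 3.593
v 3.753 -1.468 2.293
v 2.319 -1.164 3.879
v 3.638 -1.27 2.151
v 2.204 -0.966 3.738
v 3.456 -1.188 1.971
v 2.022 -0.884 3.557
v 3.255 -1.243 1.8
v 1.822 -0.939 3.387
v 3.09 -1.422 1.685
v 1.656 -1.118 3.271
v 3.004 -1.675 1.656
v 1.57 -1.371 3.242
v 3.021 -1.936 1.721
v 1.587 -1.632 3.307
v 3.136 -2.134 1.862
v 1.702 -1.83 3.449
v 3.318 -2.216 2.043
v 1.884 -1.912 3.629
v 3.518 -2.161 2.213
v 2.085 -1.857 3.8
v 3.684 -1.982 2.329
v 2.25 -1.678 3.915
v -1.488 2.592 -1.196
v -0.84 3.147 -1.082
v -2.132 3.228 -0.624
v -1.139 3.283 -1.571
v -1.601 3.096 -1.883
v -2.01 2.673 -1.874
v -2.175 2.213 -1.548
v -2.018 1.93 -1.056
v -1.614 1.957 -0.63
v -1.15 2.281 -0.469
v -0.845 2.751 -0.647
v 1.928 -0.278 1.906
v 2.303 0.018 2.316
v 0.832 0.298 2.494
v 2.286 0.201 2.105
v 2.197 0.289 1.853
v 2.056 0.265 1.613
v 1.888 0.133 1.43
v 1.729 -0.08 1.342
v 1.609 -0.332 1.365
v 1.552 -0.574 1.496
v 1.569 -0.757 1.708
v 1.658 -0.845 1.959
v 1.8 -0.821 2.199
v 1.967 -0.689 2.382
v 2.126 -0.476 2.47
v 2.246 -0.224 2.447
v -4.063 -0.836 -2.031
v -3.463 -0.892 -2.407
v -3.197 -1.364 -0.569
v -3.503 -0.444 -2.222
v -3.805 -0.18 -1.948
v -4.227 -0.223 -1.713
v -4.573 -0.553 -1.627
v -4.681 -1.015 -1.73
v -4.499 -1.394 -1.974
v -4.113 -1.512 -2.245
v -3.704 -1.313 -2.416
f 1 38 17
f 38 12 41
f 17 41 6
f 38 41 17
f 1 17 13
f 17 6 18
f 13 18 2
f 17 18 13
f 1 13 22
f 13 2 23
f 22 23 8
f 13 23 22
f 1 22 34
f 22 8 37
f 34 37 11
f 22 37 34
f 1 34 38
f 34 11 42
f 38 42 12
f 34 42 38
f 2 18 29
f 18 6 32
f 29 32 10
f 18 32 29
f 6 41 19
f 41 12 40
f 19 40 5
f 41 40 19
f 12 42 39
f 42 11 35
f 39 35 3
f 42 35 39
f 11 37 36
f 37 8 24
f 36 24 7
f 37 24 36
f 8 23 28
f 23 2 25
f 28 25 9
f 23 25 28
f 4 30 16
f 30 10 31
f 16 31 5
f 30 31 16
f 4 16 14
f 16 5 15
f 14 15 3
f 16 15 14
f 4 14 21
f 14 3 20
f 21 20 7
f 14 20 21
f 4 21 26
f 21 7 27
f 26 27 9
f 21 27 26
f 4 26 30
f 26 9 33
f 30 33 10
f 26 33 30
f 5 31 19
f 31 10 32
f 19 32 6
f 31 32 19
f 3 15 39
f 15 5 40
f 39 40 12
f 15 40 39
f 7 20 36
f 20 3 35
f 36 35 11
f 20 35 36
f 9 27 28
f 27 7 24
f 28 24 8
f 27 24 28
f 10 33 29
f 33 9 25
f 29 25 2
f 33 25 29
f 44 43 47
f 44 47 45
f 45 47 48
f 45 48 46
f 47 43 49
f 47 49 48
f 48 49 50
f 48 50 46
f 49 43 51
f 49 51 50
f 50 51 52
f 50 52 46
f 51 43 53
f 51 53 52
f 52 53 54
f 52 54 46
f 53 43 55
f 53 55 54
f 54 55 56
f 54 56 46
f 55 43 57
f 55 57 56
f 56 57 58
f 56 58 46
f 57 43 59
f 57 59 58
f 58 59 60
f 58 60 46
f 59 43 61
f 59 61 60
f 60 61 62
f 60 62 46
f 61 43 63
f 61 63 62
f 62 63 64
f 62 64 46
f 63 43 65
f 63 65 64
f 64 65 66
f 64 66 46
f 65 43 67
f 65 67 66
f 66 67 68
f 66 68 46
f 67 43 44
f 67 44 68
f 68 44 45
f 68 45 46
f 70 69 72
f 70 72 71
f 72 69 73
f 72 73 71
f 73 69 74
f 73 74 71
f 74 69 75
f 74 75 71
f 75 69 76
f 75 76 71
f 76 69 77
f 76 77 71
f 77 69 78
f 77 78 71
f 78 69 79
f 78 79 71
f 79 69 70
f 79 70 71
f 81 80 83
f 81 83 82
f 83 80 84
f 83 84 82
f 84 80 85
f 84 85 82
f 85 80 86
f 85 86 82
f 86 80 87
f 86 87 82
f 87 80 88
f 87 88 82
f 88 80 89
f 88 89 82
f 89 80 90
f 89 90 82
f 90 80 91
f 90 91 82
f 91 80 92
f 91 92 82
f 92 80 93
f 92 93 82
f 93 80 94
f 93 94 82
f 94 80 95
f 94 95 82
f 95 80 81
f 95 81 82
f 97 96 99
f 97 99 98
f 99 96 100
f 99 100 98
f 100 96 101
f 100 101 98
f 101 96 102
f 101 102 98
f 102 96 103
f 102 103 98
f 103 96 104
f 103 104 98
f 104 96 105
f 104 105 98
f 105 96 106
f 105 106 98
f 106 96 97
f 106 97 98



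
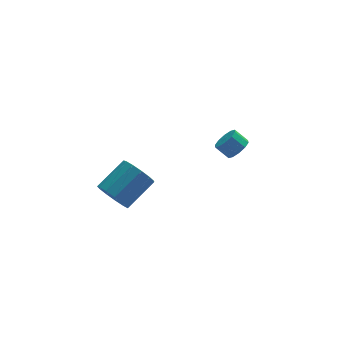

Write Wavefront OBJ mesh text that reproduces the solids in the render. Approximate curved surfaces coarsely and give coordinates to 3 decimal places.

v 3.889 0.992 2.347
v 4.396 1.595 2.403
v 3.778 2.051 3.089
v 3.271 1.448 3.033
v 4.078 1.698 2.048
v 3.459 2.154 2.733
v 3.688 1.531 1.806
v 3.069 1.987 2.492
v 3.374 1.159 1.772
v 2.756 1.615 2.457
v 3.258 0.722 1.957
v 2.639 1.178 2.643
v 3.382 0.389 2.291
v 2.764 0.845 2.977
v 3.701 0.286 2.647
v 3.082 0.742 3.332
v 4.091 0.453 2.888
v 3.472 0.909 3.574
v 4.404 0.825 2.923
v 3.786 1.281 3.608
v 4.521 1.262 2.737
v 3.902 1.718 3.423
v -3.757 -1.395 2.104
v -3.197 -1.312 1.196
v -1.544 -0.503 2.287
v -2.103 -0.585 3.196
v -3.495 -0.791 1.26
v -1.841 0.018 2.352
v -3.875 -0.462 1.593
v -2.222 0.347 2.684
v -4.218 -0.429 2.087
v -2.565 0.38 3.179
v -4.414 -0.703 2.587
v -2.761 0.106 3.679
v -4.402 -1.196 2.934
v -2.749 -0.387 4.026
v -4.185 -1.752 3.017
v -2.531 -0.943 4.109
v -3.831 -2.195 2.811
v -2.178 -1.386 3.902
v -3.454 -2.383 2.379
v -1.801 -1.574 3.471
v -3.173 -2.258 1.861
v -1.52 -1.449 2.953
v -3.077 -1.859 1.42
v -1.424 -1.049 2.511
f 2 1 5
f 2 5 3
f 3 5 6
f 3 6 4
f 5 1 7
f 5 7 6
f 6 7 8
f 6 8 4
f 7 1 9
f 7 9 8
f 8 9 10
f 8 10 4
f 9 1 11
f 9 11 10
f 10 11 12
f 10 12 4
f 11 1 13
f 11 13 12
f 12 13 14
f 12 14 4
f 13 1 15
f 13 15 14
f 14 15 16
f 14 16 4
f 15 1 17
f 15 17 16
f 16 17 18
f 16 18 4
f 17 1 19
f 17 19 18
f 18 19 20
f 18 20 4
f 19 1 21
f 19 21 20
f 20 21 22
f 20 22 4
f 21 1 2
f 21 2 22
f 22 2 3
f 22 3 4
f 24 23 27
f 24 27 25
f 25 27 28
f 25 28 26
f 27 23 29
f 27 29 28
f 28 29 30
f 28 30 26
f 29 23 31
f 29 31 30
f 30 31 32
f 30 32 26
f 31 23 33
f 31 33 32
f 32 33 34
f 32 34 26
f 33 23 35
f 33 35 34
f 34 35 36
f 34 36 26
f 35 23 37
f 35 37 36
f 36 37 38
f 36 38 26
f 37 23 39
f 37 39 38
f 38 39 40
f 38 40 26
f 39 23 41
f 39 41 40
f 40 41 42
f 40 42 26
f 41 23 43
f 41 43 42
f 42 43 44
f 42 44 26
f 43 23 45
f 43 45 44
f 44 45 46
f 44 46 26
f 45 23 24
f 45 24 46
f 46 24 25
f 46 25 26



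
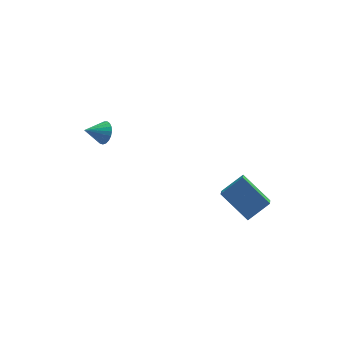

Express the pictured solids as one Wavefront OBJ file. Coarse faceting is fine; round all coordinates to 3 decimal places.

v 1.652 -3.651 3.199
v 2.847 -3.318 4.024
v 1.888 -2.797 2.513
v 3.083 -2.464 3.339
v 2.797 -4.896 2.041
v 3.992 -4.563 2.867
v 3.033 -4.042 1.356
v 4.228 -3.709 2.181
v -3.198 3.053 2.683
v -2.827 2.903 3.294
v -4.282 2.867 3.297
v -2.866 3.203 3.316
v -2.962 3.478 3.228
v -3.099 3.678 3.046
v -3.253 3.771 2.802
v -3.398 3.739 2.537
v -3.508 3.589 2.297
v -3.564 3.346 2.124
v -3.557 3.052 2.048
v -3.488 2.758 2.081
v -3.368 2.516 2.219
v -3.219 2.366 2.437
v -3.067 2.335 2.698
v -2.937 2.428 2.956
v -2.852 2.629 3.167
f 2 4 1
f 5 2 1
f 1 4 3
f 3 5 1
f 2 8 4
f 6 2 5
f 6 8 2
f 4 8 3
f 7 5 3
f 3 8 7
f 7 6 5
f 8 6 7
f 10 9 12
f 10 12 11
f 12 9 13
f 12 13 11
f 13 9 14
f 13 14 11
f 14 9 15
f 14 15 11
f 15 9 16
f 15 16 11
f 16 9 17
f 16 17 11
f 17 9 18
f 17 18 11
f 18 9 19
f 18 19 11
f 19 9 20
f 19 20 11
f 20 9 21
f 20 21 11
f 21 9 22
f 21 22 11
f 22 9 23
f 22 23 11
f 23 9 24
f 23 24 11
f 24 9 25
f 24 25 11
f 25 9 10
f 25 10 11



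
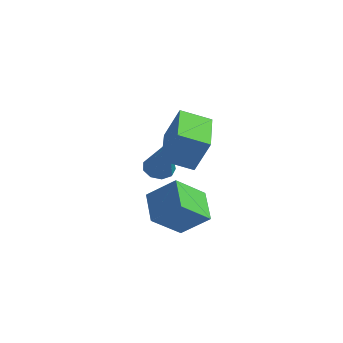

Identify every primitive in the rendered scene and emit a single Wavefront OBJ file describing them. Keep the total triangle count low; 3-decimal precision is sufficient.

v -2.816 -1.349 -2.028
v -1.878 -1.078 -1.2
v -2.205 -0.447 -3.015
v -1.268 -0.176 -2.187
v -2.152 -2.284 -2.473
v -1.215 -2.013 -1.645
v -1.542 -1.382 -3.46
v -0.604 -1.111 -2.632
v -3.218 0.325 -1.851
v -2.746 0.611 -1.941
v -2.522 -0.245 -0.009
v -3.005 0.837 -1.773
v -3.365 0.824 -1.641
v -3.656 0.577 -1.607
v -3.742 0.212 -1.688
v -3.584 -0.099 -1.844
v -3.254 -0.212 -2.004
v -2.908 -0.074 -2.092
v -2.707 0.252 -2.067
v -1.69 -2.438 0.614
v -1.206 -2.285 1.843
v -2.38 -0.919 0.697
v -1.896 -0.767 1.926
v -0.764 -1.993 0.194
v -0.28 -1.841 1.423
v -1.454 -0.475 0.277
v -0.97 -0.322 1.506
f 2 4 1
f 5 2 1
f 1 4 3
f 3 5 1
f 2 8 4
f 6 2 5
f 6 8 2
f 4 8 3
f 7 5 3
f 3 8 7
f 7 6 5
f 8 6 7
f 10 9 12
f 10 12 11
f 12 9 13
f 12 13 11
f 13 9 14
f 13 14 11
f 14 9 15
f 14 15 11
f 15 9 16
f 15 16 11
f 16 9 17
f 16 17 11
f 17 9 18
f 17 18 11
f 18 9 19
f 18 19 11
f 19 9 10
f 19 10 11
f 21 23 20
f 24 21 20
f 20 23 22
f 22 24 20
f 21 27 23
f 25 21 24
f 25 27 21
f 23 27 22
f 26 24 22
f 22 27 26
f 26 25 24
f 27 25 26



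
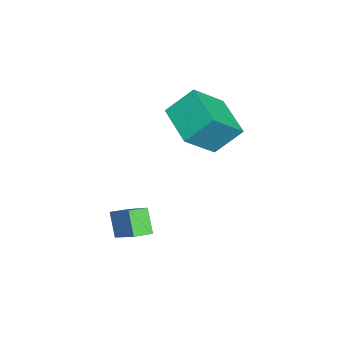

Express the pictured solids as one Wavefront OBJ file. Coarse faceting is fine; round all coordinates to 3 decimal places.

v -3.427 -3.046 0.651
v -3.763 -1.889 1.879
v -4.608 -1.973 -0.683
v -4.944 -0.816 0.545
v -1.676 -1.884 0.035
v -2.012 -0.727 1.263
v -2.857 -0.811 -1.299
v -3.193 0.346 -0.071
v 0.197 -4.449 -5.01
v -0.483 -4.81 -3.95
v -0.287 -3.767 -5.089
v -0.967 -4.128 -4.029
v 1.567 -3.332 -3.751
v 0.887 -3.693 -2.691
v 1.083 -2.65 -3.83
v 0.403 -3.011 -2.77
f 2 4 1
f 5 2 1
f 1 4 3
f 3 5 1
f 2 8 4
f 6 2 5
f 6 8 2
f 4 8 3
f 7 5 3
f 3 8 7
f 7 6 5
f 8 6 7
f 10 12 9
f 13 10 9
f 9 12 11
f 11 13 9
f 10 16 12
f 14 10 13
f 14 16 10
f 12 16 11
f 15 13 11
f 11 16 15
f 15 14 13
f 16 14 15



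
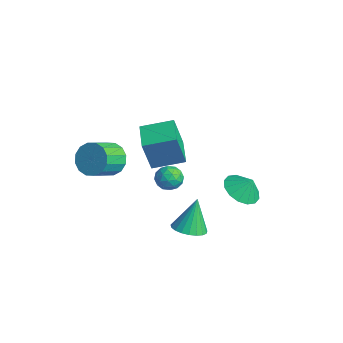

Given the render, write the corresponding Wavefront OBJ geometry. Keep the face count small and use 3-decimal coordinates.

v -2.947 0.858 -2.454
v -2.946 0.318 -0.497
v -2.165 2.41 -2.027
v -2.164 1.87 -0.07
v -1.436 0.15 -2.65
v -1.435 -0.39 -0.693
v -0.654 1.702 -2.223
v -0.653 1.162 -0.266
v 2.148 0.239 -4.768
v 3.051 0.136 -4.571
v 1.832 0.901 -2.972
v 3.039 0.498 -4.707
v 2.873 0.815 -4.853
v 2.581 1.032 -4.985
v 2.215 1.112 -5.079
v 1.837 1.041 -5.119
v 1.512 0.832 -5.099
v 1.298 0.519 -5.021
v 1.231 0.158 -4.899
v 1.322 -0.189 -4.755
v 1.556 -0.462 -4.613
v 1.892 -0.614 -4.498
v 2.273 -0.619 -4.429
v 2.632 -0.475 -4.419
v 2.907 -0.208 -4.469
v 2.956 -1.385 1.316
v 3.233 -1.037 0.73
v 3.747 -2.263 1.17
v 4.024 -1.915 0.584
v 4.119 -1.633 1.257
v 3.63 -1.091 1.347
v 3.35 -2.209 0.553
v 2.861 -1.667 0.643
v 3.477 -1.547 0.258
v 3.952 -1.191 0.693
v 3.028 -2.109 1.207
v 3.503 -1.753 1.642
v 3.025 -1.134 1.036
v 3.955 -2.166 0.864
v 4.011 -2 1.26
v 4.174 -1.796 0.915
v 3.258 -1.165 1.399
v 3.421 -0.961 1.054
v 3.942 -1.312 1.364
v 3.559 -2.339 0.846
v 3.722 -2.135 0.501
v 2.806 -1.504 0.985
v 2.969 -1.3 0.64
v 3.038 -1.988 0.536
v 3.331 -1.229 0.414
v 3.797 -1.745 0.328
v 3.4 -1.918 0.31
v 3.113 -1.599 0.363
v 3.61 -1.02 0.67
v 4.076 -1.536 0.584
v 4.131 -1.37 0.98
v 3.844 -1.052 1.033
v 3.754 -1.319 0.392
v 2.904 -1.764 1.316
v 3.37 -2.28 1.23
v 3.136 -2.248 0.867
v 2.849 -1.93 0.92
v 3.183 -1.555 1.572
v 3.649 -2.071 1.486
v 3.867 -1.701 1.537
v 3.58 -1.382 1.59
v 3.226 -1.981 1.508
v 1.492 3.681 -3.678
v 2.475 3.408 -3.999
v 1.888 4.079 -2.802
v 2.397 3.92 -4.196
v 2.076 4.367 -4.254
v 1.599 4.631 -4.158
v 1.093 4.641 -3.933
v 0.694 4.393 -3.64
v 0.508 3.954 -3.356
v 0.587 3.443 -3.159
v 0.907 2.995 -3.101
v 1.385 2.731 -3.197
v 1.891 2.722 -3.422
v 2.29 2.969 -3.716
v -3.193 -1.263 -2.578
v -2.528 -0.7 -2.048
v -2.081 -2.014 -1.213
v -2.747 -2.577 -1.742
v -2.977 -0.677 -1.771
v -2.53 -1.991 -0.936
v -3.484 -0.811 -1.711
v -3.037 -2.125 -0.875
v -3.913 -1.066 -1.883
v -3.467 -2.38 -1.047
v -4.15 -1.374 -2.241
v -3.703 -2.688 -1.405
v -4.13 -1.652 -2.689
v -3.683 -2.966 -1.853
v -3.859 -1.826 -3.107
v -3.412 -3.14 -2.272
v -3.41 -1.849 -3.384
v -2.963 -3.163 -2.549
v -2.903 -1.715 -3.445
v -2.456 -3.029 -2.609
v -2.473 -1.46 -3.273
v -2.027 -2.774 -2.437
v -2.237 -1.152 -2.915
v -1.79 -2.466 -2.079
v -2.257 -0.874 -2.467
v -1.81 -2.188 -1.631
f 2 4 1
f 5 2 1
f 1 4 3
f 3 5 1
f 2 8 4
f 6 2 5
f 6 8 2
f 4 8 3
f 7 5 3
f 3 8 7
f 7 6 5
f 8 6 7
f 10 9 12
f 10 12 11
f 12 9 13
f 12 13 11
f 13 9 14
f 13 14 11
f 14 9 15
f 14 15 11
f 15 9 16
f 15 16 11
f 16 9 17
f 16 17 11
f 17 9 18
f 17 18 11
f 18 9 19
f 18 19 11
f 19 9 20
f 19 20 11
f 20 9 21
f 20 21 11
f 21 9 22
f 21 22 11
f 22 9 23
f 22 23 11
f 23 9 24
f 23 24 11
f 24 9 25
f 24 25 11
f 25 9 10
f 25 10 11
f 26 63 42
f 63 37 66
f 42 66 31
f 63 66 42
f 26 42 38
f 42 31 43
f 38 43 27
f 42 43 38
f 26 38 47
f 38 27 48
f 47 48 33
f 38 48 47
f 26 47 59
f 47 33 62
f 59 62 36
f 47 62 59
f 26 59 63
f 59 36 67
f 63 67 37
f 59 67 63
f 27 43 54
f 43 31 57
f 54 57 35
f 43 57 54
f 31 66 44
f 66 37 65
f 44 65 30
f 66 65 44
f 37 67 64
f 67 36 60
f 64 60 28
f 67 60 64
f 36 62 61
f 62 33 49
f 61 49 32
f 62 49 61
f 33 48 53
f 48 27 50
f 53 50 34
f 48 50 53
f 29 55 41
f 55 35 56
f 41 56 30
f 55 56 41
f 29 41 39
f 41 30 40
f 39 40 28
f 41 40 39
f 29 39 46
f 39 28 45
f 46 45 32
f 39 45 46
f 29 46 51
f 46 32 52
f 51 52 34
f 46 52 51
f 29 51 55
f 51 34 58
f 55 58 35
f 51 58 55
f 30 56 44
f 56 35 57
f 44 57 31
f 56 57 44
f 28 40 64
f 40 30 65
f 64 65 37
f 40 65 64
f 32 45 61
f 45 28 60
f 61 60 36
f 45 60 61
f 34 52 53
f 52 32 49
f 53 49 33
f 52 49 53
f 35 58 54
f 58 34 50
f 54 50 27
f 58 50 54
f 69 68 71
f 69 71 70
f 71 68 72
f 71 72 70
f 72 68 73
f 72 73 70
f 73 68 74
f 73 74 70
f 74 68 75
f 74 75 70
f 75 68 76
f 75 76 70
f 76 68 77
f 76 77 70
f 77 68 78
f 77 78 70
f 78 68 79
f 78 79 70
f 79 68 80
f 79 80 70
f 80 68 81
f 80 81 70
f 81 68 69
f 81 69 70
f 83 82 86
f 83 86 84
f 84 86 87
f 84 87 85
f 86 82 88
f 86 88 87
f 87 88 89
f 87 89 85
f 88 82 90
f 88 90 89
f 89 90 91
f 89 91 85
f 90 82 92
f 90 92 91
f 91 92 93
f 91 93 85
f 92 82 94
f 92 94 93
f 93 94 95
f 93 95 85
f 94 82 96
f 94 96 95
f 95 96 97
f 95 97 85
f 96 82 98
f 96 98 97
f 97 98 99
f 97 99 85
f 98 82 100
f 98 100 99
f 99 100 101
f 99 101 85
f 100 82 102
f 100 102 101
f 101 102 103
f 101 103 85
f 102 82 104
f 102 104 103
f 103 104 105
f 103 105 85
f 104 82 106
f 104 106 105
f 105 106 107
f 105 107 85
f 106 82 83
f 106 83 107
f 107 83 84
f 107 84 85



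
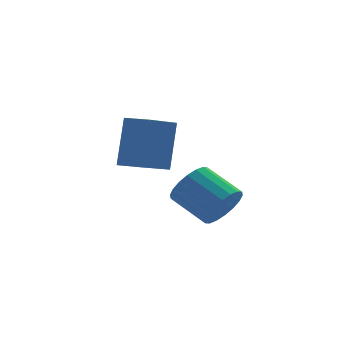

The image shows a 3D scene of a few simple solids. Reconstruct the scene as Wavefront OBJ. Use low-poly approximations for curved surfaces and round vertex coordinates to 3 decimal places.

v 1.06 -1.038 1.524
v 1.709 -0.958 2.128
v 0.869 0.178 2.88
v 0.22 0.098 2.276
v 1.814 -0.696 1.85
v 0.974 0.44 2.602
v 1.77 -0.502 1.508
v 0.93 0.634 2.259
v 1.586 -0.414 1.169
v 0.746 0.722 1.92
v 1.297 -0.449 0.9
v 0.457 0.686 1.651
v 0.961 -0.602 0.755
v 0.121 0.534 1.506
v 0.645 -0.84 0.762
v -0.195 0.295 1.513
v 0.411 -1.118 0.92
v -0.429 0.018 1.672
v 0.306 -1.38 1.198
v -0.534 -0.244 1.95
v 0.35 -1.574 1.541
v -0.49 -0.438 2.292
v 0.534 -1.662 1.88
v -0.306 -0.526 2.631
v 0.823 -1.626 2.149
v -0.017 -0.491 2.9
v 1.159 -1.474 2.294
v 0.319 -0.338 3.045
v 1.475 -1.235 2.287
v 0.635 -0.1 3.038
v -0.992 1.521 2.57
v -0.552 2.196 4.488
v -1.672 2.324 2.443
v -1.232 2.999 4.361
v 0.232 2.461 1.959
v 0.672 3.136 3.877
v -0.448 3.264 1.832
v -0.008 3.939 3.75
f 2 1 5
f 2 5 3
f 3 5 6
f 3 6 4
f 5 1 7
f 5 7 6
f 6 7 8
f 6 8 4
f 7 1 9
f 7 9 8
f 8 9 10
f 8 10 4
f 9 1 11
f 9 11 10
f 10 11 12
f 10 12 4
f 11 1 13
f 11 13 12
f 12 13 14
f 12 14 4
f 13 1 15
f 13 15 14
f 14 15 16
f 14 16 4
f 15 1 17
f 15 17 16
f 16 17 18
f 16 18 4
f 17 1 19
f 17 19 18
f 18 19 20
f 18 20 4
f 19 1 21
f 19 21 20
f 20 21 22
f 20 22 4
f 21 1 23
f 21 23 22
f 22 23 24
f 22 24 4
f 23 1 25
f 23 25 24
f 24 25 26
f 24 26 4
f 25 1 27
f 25 27 26
f 26 27 28
f 26 28 4
f 27 1 29
f 27 29 28
f 28 29 30
f 28 30 4
f 29 1 2
f 29 2 30
f 30 2 3
f 30 3 4
f 32 34 31
f 35 32 31
f 31 34 33
f 33 35 31
f 32 38 34
f 36 32 35
f 36 38 32
f 34 38 33
f 37 35 33
f 33 38 37
f 37 36 35
f 38 36 37



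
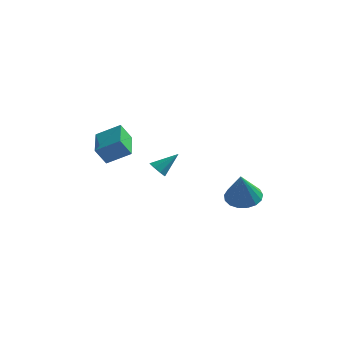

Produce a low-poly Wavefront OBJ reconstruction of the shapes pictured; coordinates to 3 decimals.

v -3.709 -1.122 3.632
v -2.349 -0.745 4.427
v -4.403 0.797 3.909
v -3.043 1.174 4.704
v -3.177 -0.774 2.556
v -1.817 -0.397 3.351
v -3.871 1.145 2.833
v -2.511 1.522 3.628
v 3.865 2.259 -0.369
v 4.592 3.032 -0.078
v 3.935 1.441 1.629
v 4.125 3.251 0.029
v 3.599 3.244 0.044
v 3.134 3.01 -0.036
v 2.836 2.605 -0.191
v 2.774 2.12 -0.388
v 2.962 1.668 -0.58
v 3.357 1.35 -0.724
v 3.868 1.241 -0.786
v 4.379 1.366 -0.753
v 4.772 1.694 -0.632
v 4.957 2.153 -0.45
v 4.892 2.635 -0.25
v -0.724 0.76 1.718
v -0.318 0.919 1.21
v 0.244 1.56 2.742
v -0.686 1.269 1.284
v -1.076 1.321 1.613
v -1.26 1.044 2.004
v -1.13 0.601 2.227
v -0.763 0.251 2.153
v -0.373 0.2 1.824
v -0.189 0.476 1.433
f 2 4 1
f 5 2 1
f 1 4 3
f 3 5 1
f 2 8 4
f 6 2 5
f 6 8 2
f 4 8 3
f 7 5 3
f 3 8 7
f 7 6 5
f 8 6 7
f 10 9 12
f 10 12 11
f 12 9 13
f 12 13 11
f 13 9 14
f 13 14 11
f 14 9 15
f 14 15 11
f 15 9 16
f 15 16 11
f 16 9 17
f 16 17 11
f 17 9 18
f 17 18 11
f 18 9 19
f 18 19 11
f 19 9 20
f 19 20 11
f 20 9 21
f 20 21 11
f 21 9 22
f 21 22 11
f 22 9 23
f 22 23 11
f 23 9 10
f 23 10 11
f 25 24 27
f 25 27 26
f 27 24 28
f 27 28 26
f 28 24 29
f 28 29 26
f 29 24 30
f 29 30 26
f 30 24 31
f 30 31 26
f 31 24 32
f 31 32 26
f 32 24 33
f 32 33 26
f 33 24 25
f 33 25 26



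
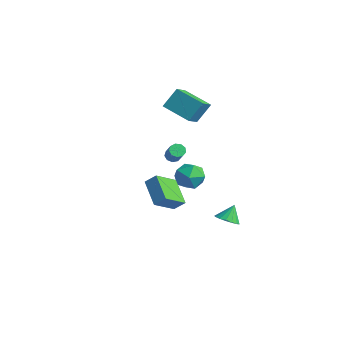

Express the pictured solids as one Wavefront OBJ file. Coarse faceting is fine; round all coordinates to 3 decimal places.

v 0.267 -3.086 0.653
v 0.769 -2.636 1.264
v 0.154 -1.573 -0.37
v 0.655 -1.122 0.241
v 1.865 -3.598 -0.281
v 2.366 -3.147 0.33
v 1.751 -2.084 -1.304
v 2.253 -1.634 -0.693
v -2.025 2.959 -2.871
v -1.443 2.685 -1.961
v -3.277 1.735 -2.439
v -2.695 1.461 -1.529
v -3.193 2.455 -1.593
v -2.42 3.212 -1.859
v -2.3 1.208 -2.541
v -1.527 1.965 -2.807
v -1.613 1.602 -1.757
v -2.165 2.373 -1.171
v -2.555 2.047 -3.229
v -3.107 2.818 -2.643
v -1.502 0.282 0.791
v -1.187 0.663 0.631
v -0.322 0.359 1.608
v -0.638 -0.022 1.769
v -1.416 0.788 0.872
v -0.551 0.484 1.85
v -1.685 0.677 1.076
v -0.82 0.373 2.053
v -1.869 0.381 1.147
v -1.004 0.076 2.124
v -1.881 0.038 1.051
v -1.017 -0.266 2.028
v -1.716 -0.19 0.834
v -0.852 -0.494 1.811
v -1.451 -0.197 0.597
v -0.586 -0.502 1.574
v -1.21 0.02 0.451
v -0.345 -0.285 1.428
v -1.106 0.359 0.464
v -0.241 0.055 1.442
v -4.178 2.165 3.087
v -4.042 3.116 4.316
v -2.399 2.78 2.414
v -2.262 3.731 3.642
v -3.458 0.989 3.918
v -3.321 1.94 5.146
v -1.678 1.604 3.244
v -1.542 2.555 4.473
v 1.133 2.368 -4.388
v 1.947 2.46 -4.348
v 1.007 3.032 -3.372
v 1.828 2.767 -4.563
v 1.55 2.982 -4.737
v 1.176 3.056 -4.832
v 0.793 2.973 -4.825
v 0.487 2.751 -4.718
v 0.329 2.442 -4.535
v 0.356 2.115 -4.319
v 0.56 1.847 -4.118
v 0.896 1.698 -3.979
v 1.285 1.702 -3.934
v 1.64 1.859 -3.993
v 1.879 2.133 -4.142
f 2 4 1
f 5 2 1
f 1 4 3
f 3 5 1
f 2 8 4
f 6 2 5
f 6 8 2
f 4 8 3
f 7 5 3
f 3 8 7
f 7 6 5
f 8 6 7
f 9 20 14
f 9 14 10
f 9 10 16
f 9 16 19
f 9 19 20
f 10 14 18
f 14 20 13
f 20 19 11
f 19 16 15
f 16 10 17
f 12 18 13
f 12 13 11
f 12 11 15
f 12 15 17
f 12 17 18
f 13 18 14
f 11 13 20
f 15 11 19
f 17 15 16
f 18 17 10
f 22 21 25
f 22 25 23
f 23 25 26
f 23 26 24
f 25 21 27
f 25 27 26
f 26 27 28
f 26 28 24
f 27 21 29
f 27 29 28
f 28 29 30
f 28 30 24
f 29 21 31
f 29 31 30
f 30 31 32
f 30 32 24
f 31 21 33
f 31 33 32
f 32 33 34
f 32 34 24
f 33 21 35
f 33 35 34
f 34 35 36
f 34 36 24
f 35 21 37
f 35 37 36
f 36 37 38
f 36 38 24
f 37 21 39
f 37 39 38
f 38 39 40
f 38 40 24
f 39 21 22
f 39 22 40
f 40 22 23
f 40 23 24
f 42 44 41
f 45 42 41
f 41 44 43
f 43 45 41
f 42 48 44
f 46 42 45
f 46 48 42
f 44 48 43
f 47 45 43
f 43 48 47
f 47 46 45
f 48 46 47
f 50 49 52
f 50 52 51
f 52 49 53
f 52 53 51
f 53 49 54
f 53 54 51
f 54 49 55
f 54 55 51
f 55 49 56
f 55 56 51
f 56 49 57
f 56 57 51
f 57 49 58
f 57 58 51
f 58 49 59
f 58 59 51
f 59 49 60
f 59 60 51
f 60 49 61
f 60 61 51
f 61 49 62
f 61 62 51
f 62 49 63
f 62 63 51
f 63 49 50
f 63 50 51



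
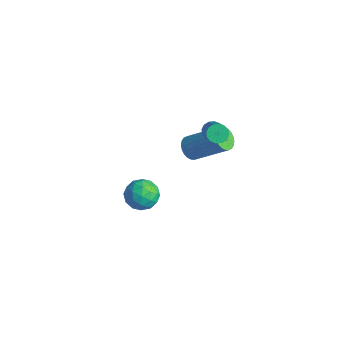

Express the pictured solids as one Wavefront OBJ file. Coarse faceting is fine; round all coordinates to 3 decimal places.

v -0.976 2.423 -1.822
v -0.738 2.151 -2.196
v 0.375 1.606 -1.092
v 0.136 1.877 -0.718
v -0.618 2.392 -2.198
v 0.495 1.847 -1.094
v -0.595 2.641 -2.099
v 0.518 2.096 -0.995
v -0.673 2.832 -1.926
v 0.44 2.287 -0.821
v -0.833 2.913 -1.725
v 0.28 2.368 -0.62
v -1.031 2.862 -1.55
v 0.082 2.317 -0.446
v -1.215 2.694 -1.448
v -0.102 2.149 -0.344
v -1.335 2.453 -1.446
v -0.222 1.908 -0.342
v -1.358 2.204 -1.545
v -0.245 1.659 -0.441
v -1.28 2.013 -1.719
v -0.167 1.468 -0.614
v -1.12 1.932 -1.92
v -0.007 1.387 -0.815
v -0.922 1.983 -2.094
v 0.191 1.438 -0.99
v 1.39 -2.62 -0.35
v 2.06 -3.103 -0.256
v 1.04 -3.317 -1.444
v 1.71 -3.8 -1.35
v 1.084 -3.847 -0.805
v 1.301 -3.415 -0.129
v 1.799 -3.005 -1.571
v 2.016 -2.573 -0.895
v 2.312 -3.34 -1.011
v 1.871 -3.861 -0.538
v 1.229 -2.559 -1.162
v 0.788 -3.08 -0.689
v 1.756 -2.8 -0.207
v 1.344 -3.62 -1.493
v 0.977 -3.647 -1.173
v 1.37 -3.931 -1.118
v 1.31 -2.984 -0.132
v 1.703 -3.268 -0.077
v 1.13 -3.705 -0.4
v 1.397 -3.152 -1.623
v 1.79 -3.436 -1.568
v 1.73 -2.489 -0.582
v 2.123 -2.773 -0.527
v 1.97 -2.715 -1.3
v 2.298 -3.224 -0.596
v 2.092 -3.634 -1.239
v 2.145 -3.166 -1.368
v 2.272 -2.912 -0.971
v 2.038 -3.529 -0.317
v 1.832 -3.94 -0.96
v 1.465 -3.967 -0.64
v 1.592 -3.713 -0.243
v 2.187 -3.669 -0.761
v 1.268 -2.48 -0.74
v 1.062 -2.891 -1.383
v 1.508 -2.707 -1.457
v 1.635 -2.453 -1.06
v 1.008 -2.786 -0.461
v 0.802 -3.196 -1.104
v 0.828 -3.508 -0.729
v 0.955 -3.254 -0.332
v 0.913 -2.751 -0.939
v -2.157 2.029 -3.987
v -1.73 1.53 -4.047
v -0.395 2.511 -2.692
v -0.823 3.011 -2.633
v -1.652 1.686 -4.236
v -0.317 2.667 -2.882
v -1.651 1.894 -4.388
v -0.316 2.875 -3.033
v -1.727 2.122 -4.479
v -0.392 3.104 -3.124
v -1.868 2.337 -4.495
v -0.534 3.318 -3.14
v -2.054 2.505 -4.433
v -0.719 3.486 -3.079
v -2.255 2.6 -4.304
v -0.92 3.581 -2.95
v -2.442 2.608 -4.127
v -1.107 3.59 -2.772
v -2.585 2.529 -3.928
v -1.25 3.51 -2.573
v -2.663 2.373 -3.738
v -1.328 3.354 -2.384
v -2.664 2.165 -3.587
v -1.329 3.146 -2.232
v -2.588 1.936 -3.496
v -1.253 2.918 -2.141
v -2.446 1.722 -3.48
v -1.112 2.703 -2.125
v -2.261 1.554 -3.541
v -0.926 2.535 -2.187
v -2.06 1.459 -3.67
v -0.725 2.44 -2.316
v -1.873 1.45 -3.848
v -0.538 2.432 -2.493
f 2 1 5
f 2 5 3
f 3 5 6
f 3 6 4
f 5 1 7
f 5 7 6
f 6 7 8
f 6 8 4
f 7 1 9
f 7 9 8
f 8 9 10
f 8 10 4
f 9 1 11
f 9 11 10
f 10 11 12
f 10 12 4
f 11 1 13
f 11 13 12
f 12 13 14
f 12 14 4
f 13 1 15
f 13 15 14
f 14 15 16
f 14 16 4
f 15 1 17
f 15 17 16
f 16 17 18
f 16 18 4
f 17 1 19
f 17 19 18
f 18 19 20
f 18 20 4
f 19 1 21
f 19 21 20
f 20 21 22
f 20 22 4
f 21 1 23
f 21 23 22
f 22 23 24
f 22 24 4
f 23 1 25
f 23 25 24
f 24 25 26
f 24 26 4
f 25 1 2
f 25 2 26
f 26 2 3
f 26 3 4
f 27 64 43
f 64 38 67
f 43 67 32
f 64 67 43
f 27 43 39
f 43 32 44
f 39 44 28
f 43 44 39
f 27 39 48
f 39 28 49
f 48 49 34
f 39 49 48
f 27 48 60
f 48 34 63
f 60 63 37
f 48 63 60
f 27 60 64
f 60 37 68
f 64 68 38
f 60 68 64
f 28 44 55
f 44 32 58
f 55 58 36
f 44 58 55
f 32 67 45
f 67 38 66
f 45 66 31
f 67 66 45
f 38 68 65
f 68 37 61
f 65 61 29
f 68 61 65
f 37 63 62
f 63 34 50
f 62 50 33
f 63 50 62
f 34 49 54
f 49 28 51
f 54 51 35
f 49 51 54
f 30 56 42
f 56 36 57
f 42 57 31
f 56 57 42
f 30 42 40
f 42 31 41
f 40 41 29
f 42 41 40
f 30 40 47
f 40 29 46
f 47 46 33
f 40 46 47
f 30 47 52
f 47 33 53
f 52 53 35
f 47 53 52
f 30 52 56
f 52 35 59
f 56 59 36
f 52 59 56
f 31 57 45
f 57 36 58
f 45 58 32
f 57 58 45
f 29 41 65
f 41 31 66
f 65 66 38
f 41 66 65
f 33 46 62
f 46 29 61
f 62 61 37
f 46 61 62
f 35 53 54
f 53 33 50
f 54 50 34
f 53 50 54
f 36 59 55
f 59 35 51
f 55 51 28
f 59 51 55
f 70 69 73
f 70 73 71
f 71 73 74
f 71 74 72
f 73 69 75
f 73 75 74
f 74 75 76
f 74 76 72
f 75 69 77
f 75 77 76
f 76 77 78
f 76 78 72
f 77 69 79
f 77 79 78
f 78 79 80
f 78 80 72
f 79 69 81
f 79 81 80
f 80 81 82
f 80 82 72
f 81 69 83
f 81 83 82
f 82 83 84
f 82 84 72
f 83 69 85
f 83 85 84
f 84 85 86
f 84 86 72
f 85 69 87
f 85 87 86
f 86 87 88
f 86 88 72
f 87 69 89
f 87 89 88
f 88 89 90
f 88 90 72
f 89 69 91
f 89 91 90
f 90 91 92
f 90 92 72
f 91 69 93
f 91 93 92
f 92 93 94
f 92 94 72
f 93 69 95
f 93 95 94
f 94 95 96
f 94 96 72
f 95 69 97
f 95 97 96
f 96 97 98
f 96 98 72
f 97 69 99
f 97 99 98
f 98 99 100
f 98 100 72
f 99 69 101
f 99 101 100
f 100 101 102
f 100 102 72
f 101 69 70
f 101 70 102
f 102 70 71
f 102 71 72



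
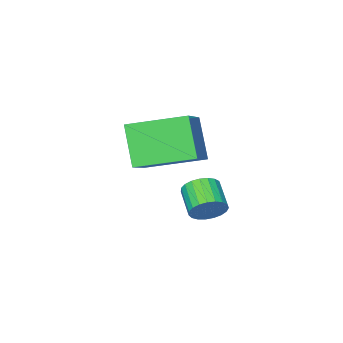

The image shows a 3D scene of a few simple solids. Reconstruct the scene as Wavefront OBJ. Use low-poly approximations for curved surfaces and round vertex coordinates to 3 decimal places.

v -2.557 -1.522 -0.889
v -2.004 -1.6 -0.598
v -2.39 -2.477 -0.1
v -2.943 -2.398 -0.391
v -2.133 -1.447 -0.429
v -2.519 -2.324 0.069
v -2.335 -1.307 -0.34
v -2.722 -2.184 0.158
v -2.576 -1.204 -0.345
v -2.962 -2.081 0.153
v -2.814 -1.156 -0.445
v -3.2 -2.033 0.053
v -3.007 -1.171 -0.621
v -3.393 -2.048 -0.123
v -3.122 -1.247 -0.844
v -3.508 -2.124 -0.346
v -3.14 -1.37 -1.074
v -3.526 -2.247 -0.576
v -3.056 -1.519 -1.273
v -3.443 -2.396 -0.775
v -2.887 -1.669 -1.405
v -3.273 -2.546 -0.907
v -2.66 -1.793 -1.448
v -3.047 -2.67 -0.95
v -2.416 -1.871 -1.394
v -2.802 -2.748 -0.896
v -2.196 -1.887 -1.253
v -2.582 -2.764 -0.755
v -2.038 -1.841 -1.049
v -2.424 -2.718 -0.551
v -1.97 -1.739 -0.817
v -2.356 -2.616 -0.319
v -2.478 -1.479 1.418
v -2.79 -2.295 2.77
v -1.334 -0.56 2.237
v -1.647 -1.376 3.59
v -1.093 -2.784 0.95
v -1.406 -3.6 2.303
v 0.05 -1.865 1.77
v -0.262 -2.681 3.122
f 2 1 5
f 2 5 3
f 3 5 6
f 3 6 4
f 5 1 7
f 5 7 6
f 6 7 8
f 6 8 4
f 7 1 9
f 7 9 8
f 8 9 10
f 8 10 4
f 9 1 11
f 9 11 10
f 10 11 12
f 10 12 4
f 11 1 13
f 11 13 12
f 12 13 14
f 12 14 4
f 13 1 15
f 13 15 14
f 14 15 16
f 14 16 4
f 15 1 17
f 15 17 16
f 16 17 18
f 16 18 4
f 17 1 19
f 17 19 18
f 18 19 20
f 18 20 4
f 19 1 21
f 19 21 20
f 20 21 22
f 20 22 4
f 21 1 23
f 21 23 22
f 22 23 24
f 22 24 4
f 23 1 25
f 23 25 24
f 24 25 26
f 24 26 4
f 25 1 27
f 25 27 26
f 26 27 28
f 26 28 4
f 27 1 29
f 27 29 28
f 28 29 30
f 28 30 4
f 29 1 31
f 29 31 30
f 30 31 32
f 30 32 4
f 31 1 2
f 31 2 32
f 32 2 3
f 32 3 4
f 34 36 33
f 37 34 33
f 33 36 35
f 35 37 33
f 34 40 36
f 38 34 37
f 38 40 34
f 36 40 35
f 39 37 35
f 35 40 39
f 39 38 37
f 40 38 39



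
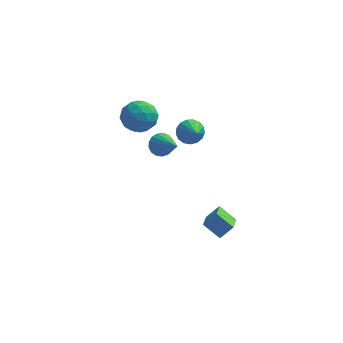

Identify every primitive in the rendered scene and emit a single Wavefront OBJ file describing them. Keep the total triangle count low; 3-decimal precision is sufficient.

v -2.508 3.627 2.529
v -1.608 4.162 2.087
v -1.432 2.218 3.013
v -0.532 2.753 2.571
v -1.028 3.155 3.511
v -1.693 4.026 3.212
v -1.347 2.354 1.888
v -2.012 3.225 1.589
v -0.891 3.375 1.692
v -0.694 3.871 2.694
v -2.346 2.509 2.406
v -2.149 3.005 3.408
v -2.153 4.018 2.265
v -0.887 2.362 2.835
v -1.179 2.598 3.387
v -0.65 2.913 3.127
v -2.202 3.938 2.926
v -1.674 4.253 2.667
v -1.333 3.661 3.504
v -1.366 2.127 2.433
v -0.838 2.442 2.174
v -2.39 3.467 1.973
v -1.861 3.782 1.713
v -1.707 2.719 1.596
v -1.202 3.87 1.774
v -0.57 3.042 2.058
v -1.049 2.808 1.657
v -1.44 3.319 1.481
v -1.087 4.161 2.363
v -0.454 3.333 2.648
v -0.745 3.57 3.2
v -1.136 4.081 3.024
v -0.665 3.699 2.13
v -2.586 3.047 2.452
v -1.953 2.219 2.737
v -1.904 2.299 2.076
v -2.295 2.81 1.9
v -2.47 3.338 3.042
v -1.838 2.51 3.326
v -1.6 3.061 3.619
v -1.991 3.572 3.443
v -2.375 2.681 2.97
v 1.457 1.796 2.665
v 2.153 2.209 2.797
v 1.923 0.764 3.435
v 1.918 2.323 3.091
v 1.579 2.316 3.287
v 1.211 2.19 3.34
v 0.899 1.973 3.239
v 0.716 1.716 3.006
v 0.702 1.478 2.695
v 0.861 1.312 2.377
v 1.156 1.257 2.125
v 1.521 1.325 1.996
v 1.87 1.502 2.02
v 2.125 1.746 2.193
v 2.227 2.001 2.473
v -0.191 2.284 0.968
v 0.42 2.338 0.486
v 0.851 0.896 2.132
v 0.484 2.602 0.742
v 0.394 2.793 1.05
v 0.17 2.867 1.339
v -0.137 2.807 1.543
v -0.457 2.628 1.615
v -0.715 2.37 1.539
v -0.854 2.092 1.332
v -0.841 1.858 1.041
v -0.679 1.721 0.734
v -0.405 1.713 0.48
v -0.083 1.836 0.338
v 0.215 2.062 0.34
v 3.664 -4.776 -0.271
v 2.744 -4.417 0.445
v 3.714 -3.456 -0.869
v 2.794 -3.097 -0.153
v 4.326 -4.483 0.433
v 3.406 -4.124 1.149
v 4.376 -3.163 -0.165
v 3.456 -2.804 0.551
f 1 38 17
f 38 12 41
f 17 41 6
f 38 41 17
f 1 17 13
f 17 6 18
f 13 18 2
f 17 18 13
f 1 13 22
f 13 2 23
f 22 23 8
f 13 23 22
f 1 22 34
f 22 8 37
f 34 37 11
f 22 37 34
f 1 34 38
f 34 11 42
f 38 42 12
f 34 42 38
f 2 18 29
f 18 6 32
f 29 32 10
f 18 32 29
f 6 41 19
f 41 12 40
f 19 40 5
f 41 40 19
f 12 42 39
f 42 11 35
f 39 35 3
f 42 35 39
f 11 37 36
f 37 8 24
f 36 24 7
f 37 24 36
f 8 23 28
f 23 2 25
f 28 25 9
f 23 25 28
f 4 30 16
f 30 10 31
f 16 31 5
f 30 31 16
f 4 16 14
f 16 5 15
f 14 15 3
f 16 15 14
f 4 14 21
f 14 3 20
f 21 20 7
f 14 20 21
f 4 21 26
f 21 7 27
f 26 27 9
f 21 27 26
f 4 26 30
f 26 9 33
f 30 33 10
f 26 33 30
f 5 31 19
f 31 10 32
f 19 32 6
f 31 32 19
f 3 15 39
f 15 5 40
f 39 40 12
f 15 40 39
f 7 20 36
f 20 3 35
f 36 35 11
f 20 35 36
f 9 27 28
f 27 7 24
f 28 24 8
f 27 24 28
f 10 33 29
f 33 9 25
f 29 25 2
f 33 25 29
f 44 43 46
f 44 46 45
f 46 43 47
f 46 47 45
f 47 43 48
f 47 48 45
f 48 43 49
f 48 49 45
f 49 43 50
f 49 50 45
f 50 43 51
f 50 51 45
f 51 43 52
f 51 52 45
f 52 43 53
f 52 53 45
f 53 43 54
f 53 54 45
f 54 43 55
f 54 55 45
f 55 43 56
f 55 56 45
f 56 43 57
f 56 57 45
f 57 43 44
f 57 44 45
f 59 58 61
f 59 61 60
f 61 58 62
f 61 62 60
f 62 58 63
f 62 63 60
f 63 58 64
f 63 64 60
f 64 58 65
f 64 65 60
f 65 58 66
f 65 66 60
f 66 58 67
f 66 67 60
f 67 58 68
f 67 68 60
f 68 58 69
f 68 69 60
f 69 58 70
f 69 70 60
f 70 58 71
f 70 71 60
f 71 58 72
f 71 72 60
f 72 58 59
f 72 59 60
f 74 76 73
f 77 74 73
f 73 76 75
f 75 77 73
f 74 80 76
f 78 74 77
f 78 80 74
f 76 80 75
f 79 77 75
f 75 80 79
f 79 78 77
f 80 78 79



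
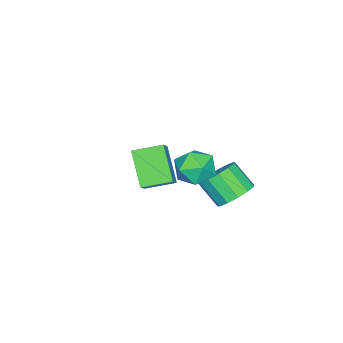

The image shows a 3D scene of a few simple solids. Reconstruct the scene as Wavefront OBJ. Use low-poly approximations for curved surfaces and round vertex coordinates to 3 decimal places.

v -2.187 -0.824 -2.48
v -3.261 -1.944 -0.921
v -1.175 -0.475 -1.532
v -2.249 -1.596 0.027
v -1.371 -2.144 -2.867
v -2.445 -3.265 -1.308
v -0.359 -1.796 -1.919
v -1.433 -2.916 -0.36
v -2.659 2.176 -2.613
v -1.636 1.844 -2.79
v -1.818 0.671 -1.644
v -2.841 1.004 -1.467
v -1.605 2.271 -2.349
v -1.788 1.098 -1.203
v -1.909 2.667 -1.991
v -2.092 1.494 -0.846
v -2.451 2.908 -1.832
v -2.634 1.735 -0.686
v -3.059 2.916 -1.92
v -3.242 1.743 -0.774
v -3.54 2.69 -2.228
v -3.722 1.517 -1.082
v -3.741 2.301 -2.659
v -3.923 1.128 -1.513
v -3.598 1.872 -3.075
v -3.781 0.699 -1.929
v -3.157 1.54 -3.344
v -3.34 0.367 -2.198
v -2.558 1.41 -3.381
v -2.741 0.237 -2.235
v -1.991 1.524 -3.175
v -2.174 0.351 -2.029
v 2.084 3.349 4.106
v 3.16 3.451 4.051
v 2.14 2.109 2.869
v 3.216 2.211 2.814
v 2.757 1.783 3.697
v 2.722 2.55 4.461
v 2.578 3.01 2.459
v 2.543 3.777 3.223
v 3.466 3.242 3.034
v 3.576 2.484 3.799
v 1.724 3.076 3.121
v 1.834 2.318 3.886
f 2 4 1
f 5 2 1
f 1 4 3
f 3 5 1
f 2 8 4
f 6 2 5
f 6 8 2
f 4 8 3
f 7 5 3
f 3 8 7
f 7 6 5
f 8 6 7
f 10 9 13
f 10 13 11
f 11 13 14
f 11 14 12
f 13 9 15
f 13 15 14
f 14 15 16
f 14 16 12
f 15 9 17
f 15 17 16
f 16 17 18
f 16 18 12
f 17 9 19
f 17 19 18
f 18 19 20
f 18 20 12
f 19 9 21
f 19 21 20
f 20 21 22
f 20 22 12
f 21 9 23
f 21 23 22
f 22 23 24
f 22 24 12
f 23 9 25
f 23 25 24
f 24 25 26
f 24 26 12
f 25 9 27
f 25 27 26
f 26 27 28
f 26 28 12
f 27 9 29
f 27 29 28
f 28 29 30
f 28 30 12
f 29 9 31
f 29 31 30
f 30 31 32
f 30 32 12
f 31 9 10
f 31 10 32
f 32 10 11
f 32 11 12
f 33 44 38
f 33 38 34
f 33 34 40
f 33 40 43
f 33 43 44
f 34 38 42
f 38 44 37
f 44 43 35
f 43 40 39
f 40 34 41
f 36 42 37
f 36 37 35
f 36 35 39
f 36 39 41
f 36 41 42
f 37 42 38
f 35 37 44
f 39 35 43
f 41 39 40
f 42 41 34

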